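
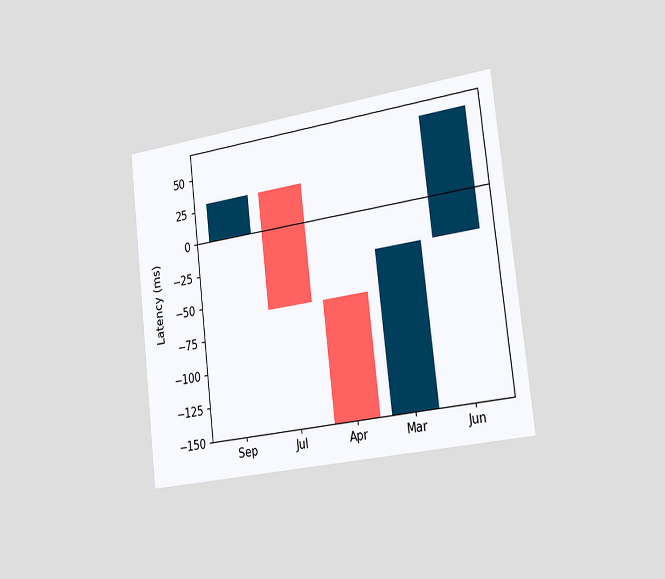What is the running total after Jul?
-60ms

The chart is tilted about 7° counter-clockwise and viewed slightly from the right. After Jul the running total reaches -60ms.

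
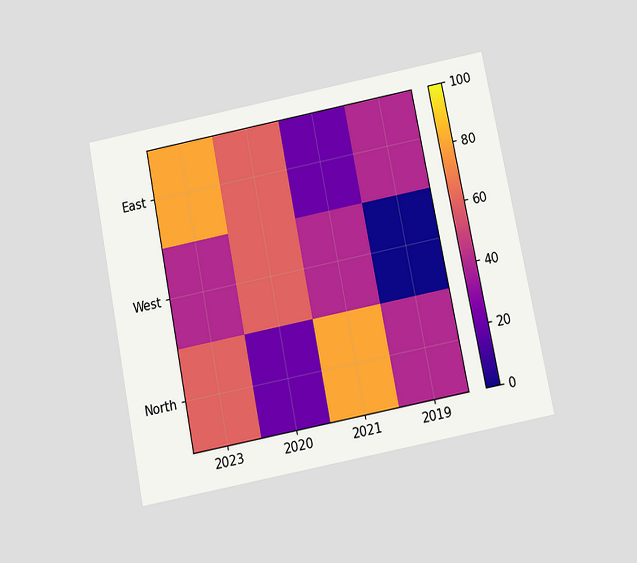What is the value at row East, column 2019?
40

The chart is tilted about 11° counter-clockwise and viewed slightly from below. Matching cell (East, 2019) against the colorbar gives 40.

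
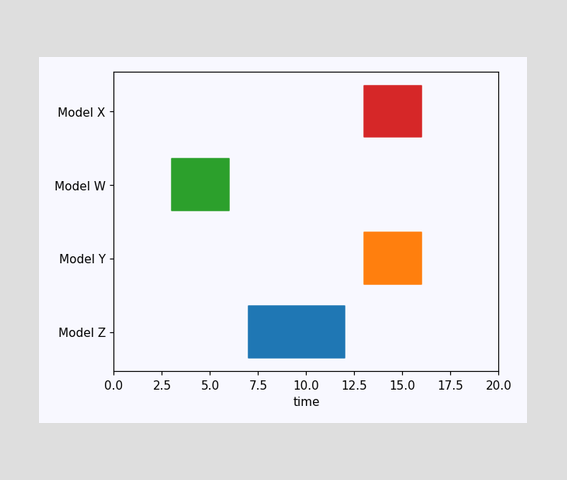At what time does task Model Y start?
13

The Model Y bar begins at t=13.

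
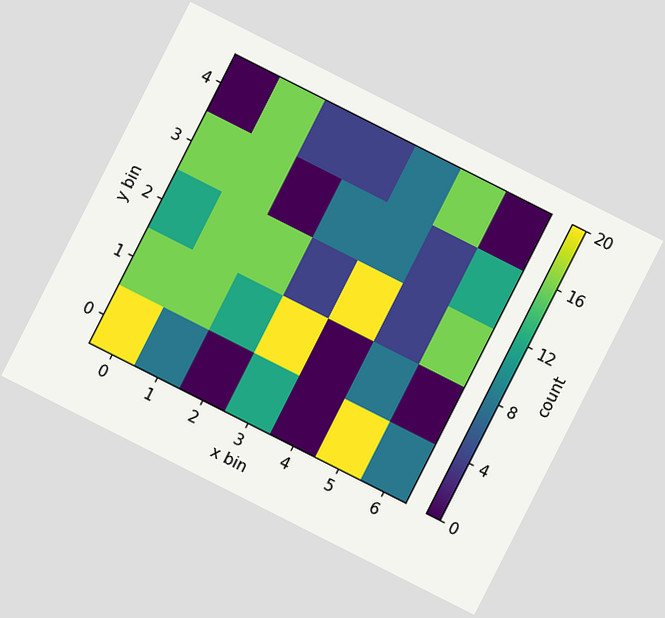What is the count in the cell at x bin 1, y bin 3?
The chart is tilted about 27° clockwise. Matching the cell (1, 3) against the colorbar gives 16.

16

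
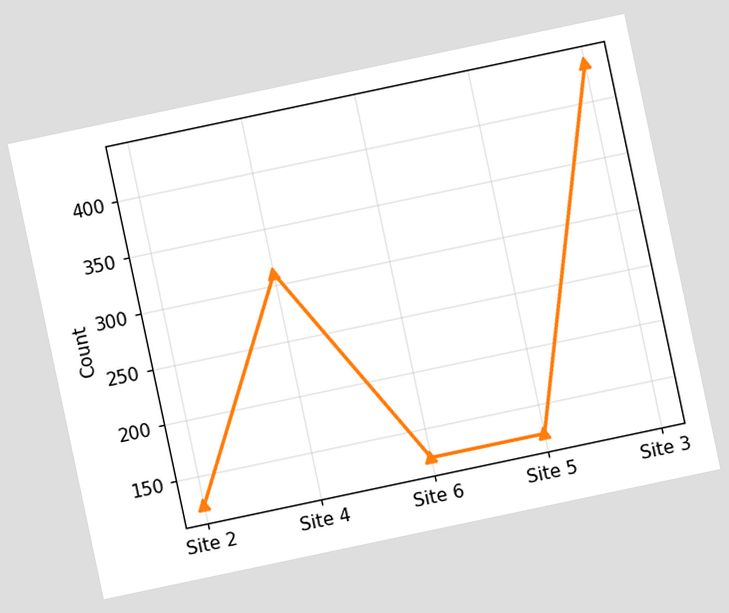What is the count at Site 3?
434

The chart is tilted about 12° counter-clockwise. At Site 3, the line is at 434.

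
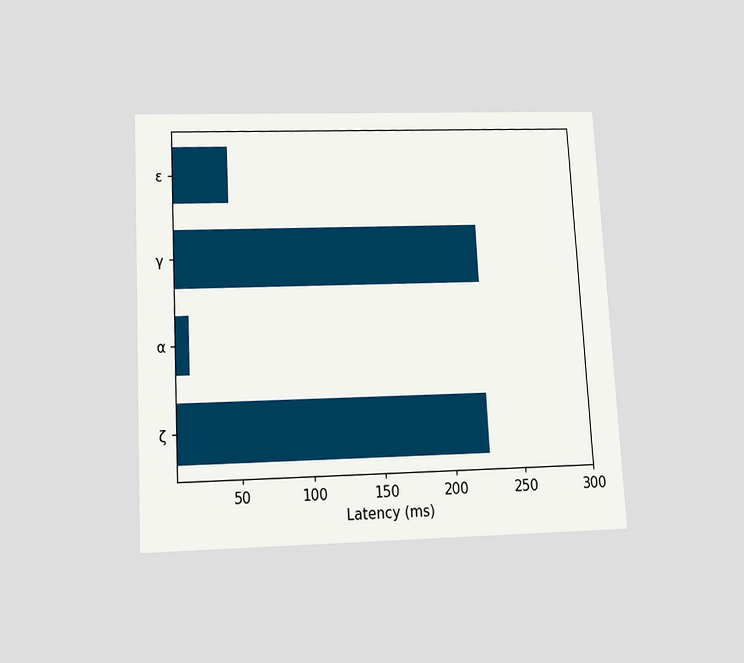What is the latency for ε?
45ms

The chart is tilted about 3° counter-clockwise and viewed slightly from below. Reading along the chart's x-axis, the ε bar reaches 45ms.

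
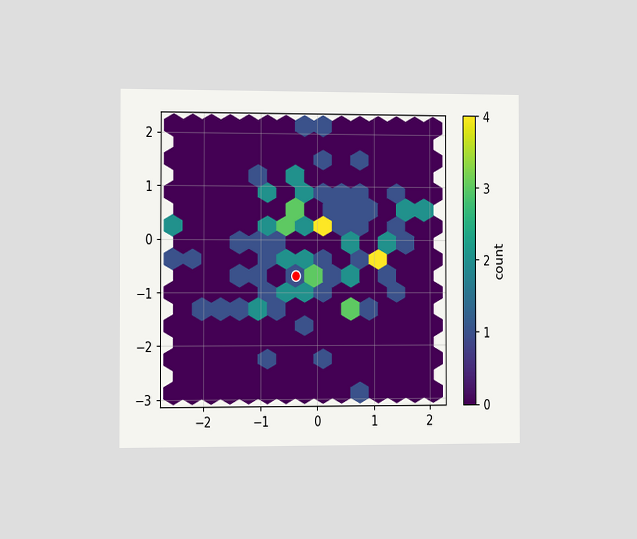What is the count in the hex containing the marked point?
1

The chart is viewed slightly from the left. The marked hex reads 1 on the colorbar.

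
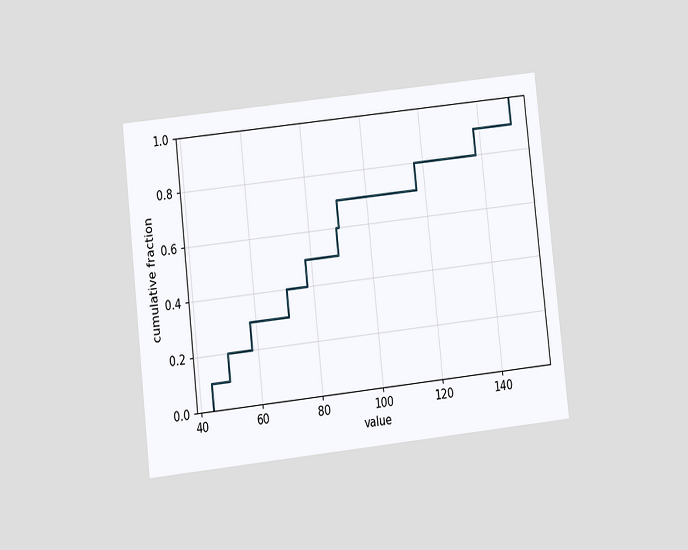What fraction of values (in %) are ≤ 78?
50%

The chart is tilted about 6° counter-clockwise and viewed at a slight angle. At x=78 the ECDF step is at 50%.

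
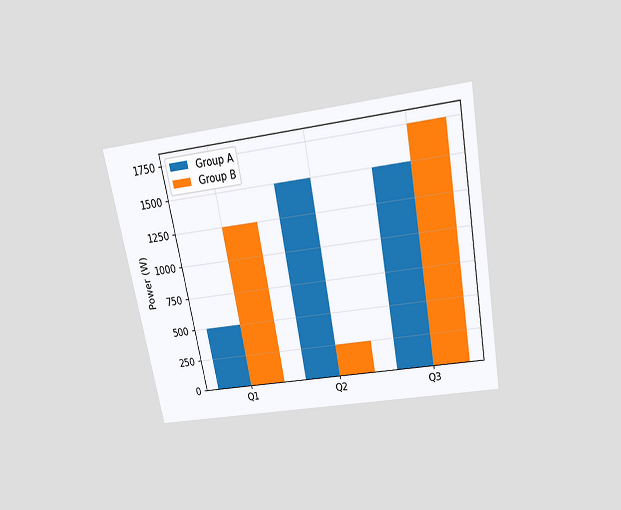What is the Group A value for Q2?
The chart is tilted about 10° counter-clockwise and viewed slightly from above. The Group A bar at Q2 reaches 1500W on the y-axis.

1500W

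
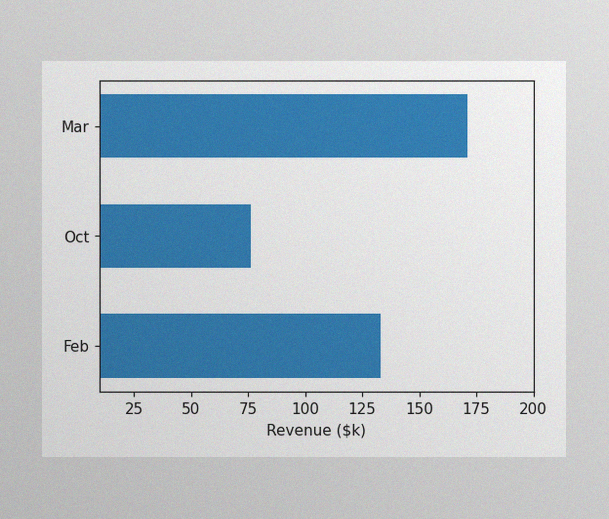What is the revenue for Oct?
$76k

The image has some photo noise and uneven lighting. Reading along the chart's x-axis, the Oct bar reaches $76k.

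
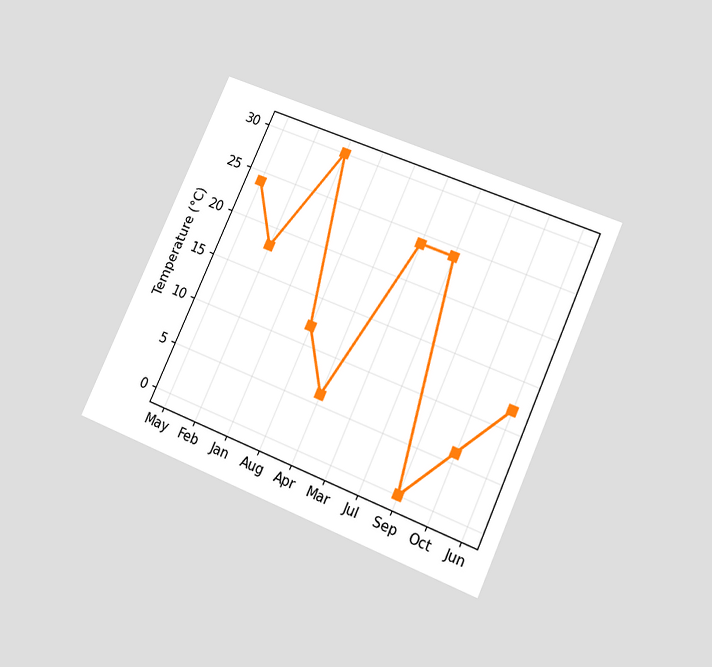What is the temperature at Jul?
The chart is tilted about 24° clockwise and viewed slightly from below. At Jul, the line is at 24°C.

24°C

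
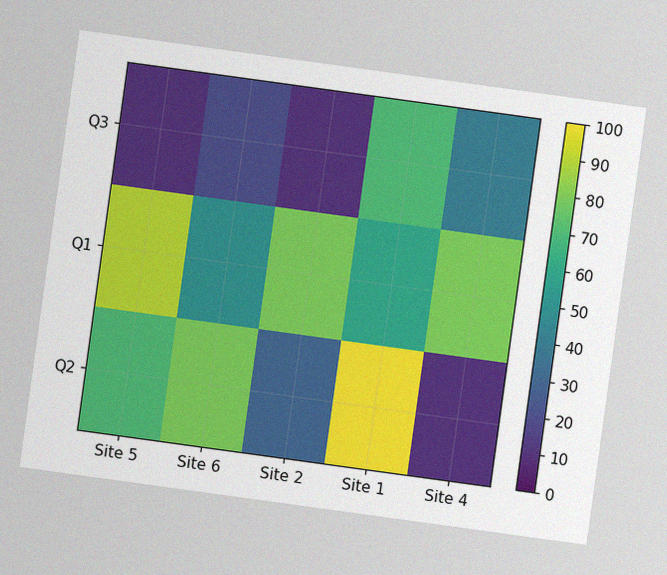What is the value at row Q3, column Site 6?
20

The chart is tilted about 8° clockwise, with some photo noise. Matching cell (Q3, Site 6) against the colorbar gives 20.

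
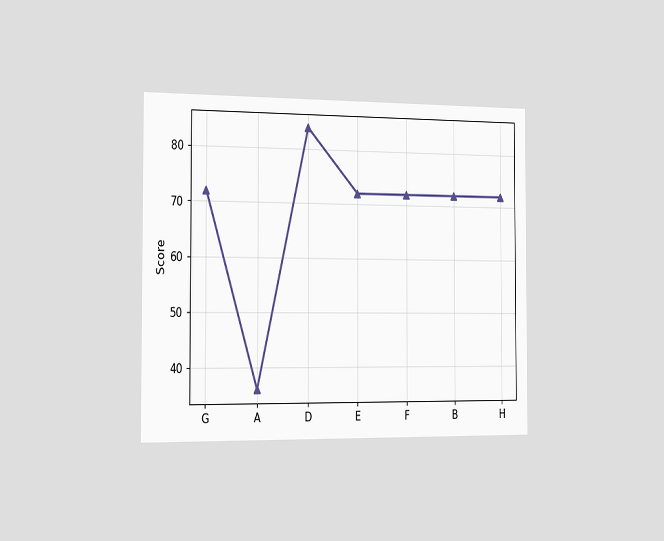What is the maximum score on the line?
The chart is viewed slightly from the left. The highest point is at D, and reading across to the y-axis gives 84.

84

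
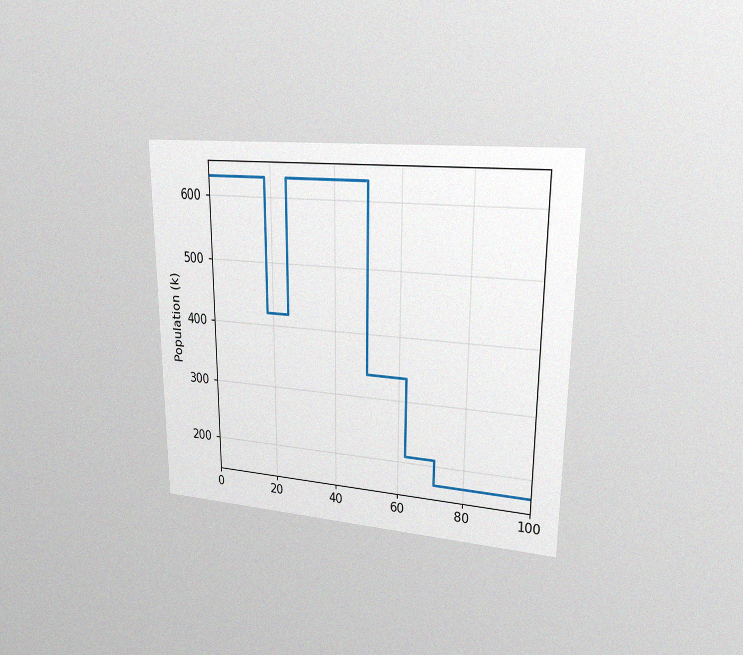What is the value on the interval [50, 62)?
The chart is viewed at a slight angle, with some photo noise. On [50, 62) the step sits at 336k.

336k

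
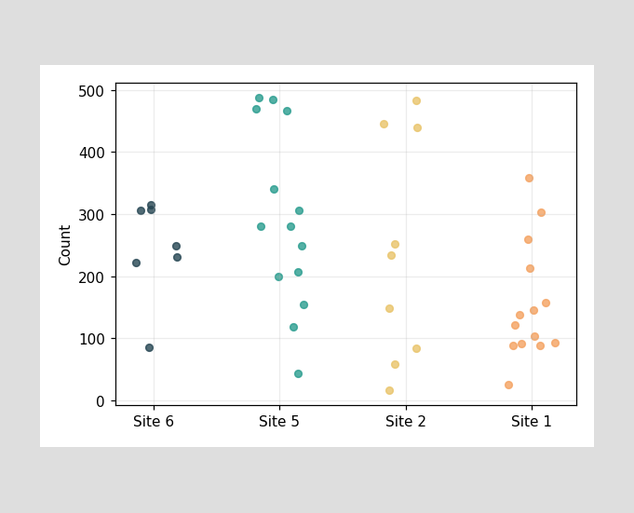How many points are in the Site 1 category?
Counting the markers in the Site 1 column gives 14.

14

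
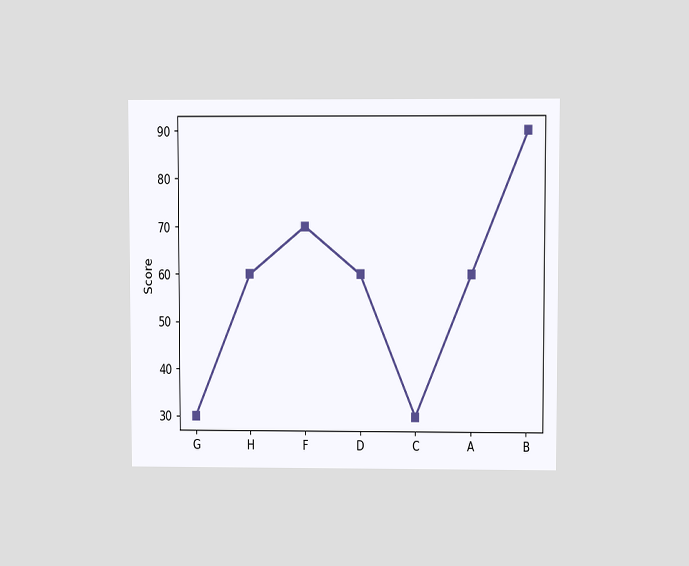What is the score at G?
The chart is viewed at a slight angle. At G, the line is at 30.

30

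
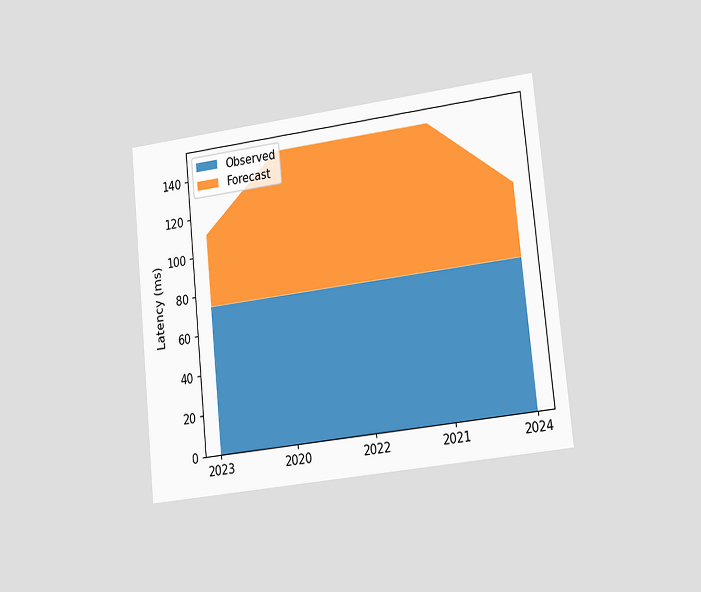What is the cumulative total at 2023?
111ms

The chart is tilted about 6° counter-clockwise and viewed slightly from the right. The stacked total at 2023 reaches 111ms.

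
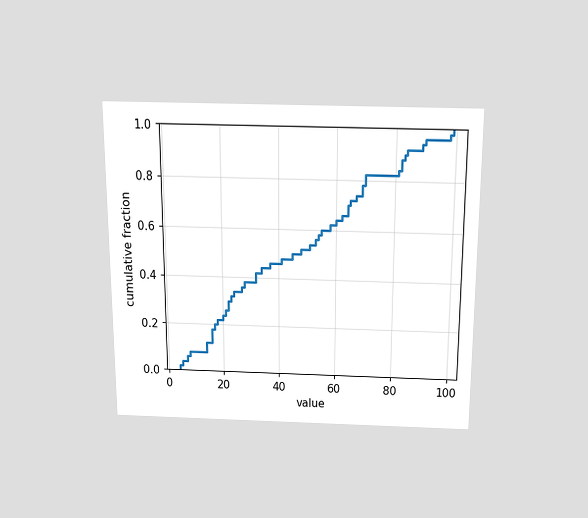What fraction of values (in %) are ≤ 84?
The chart is viewed slightly from above. At x=84 the ECDF step is at 92%.

92%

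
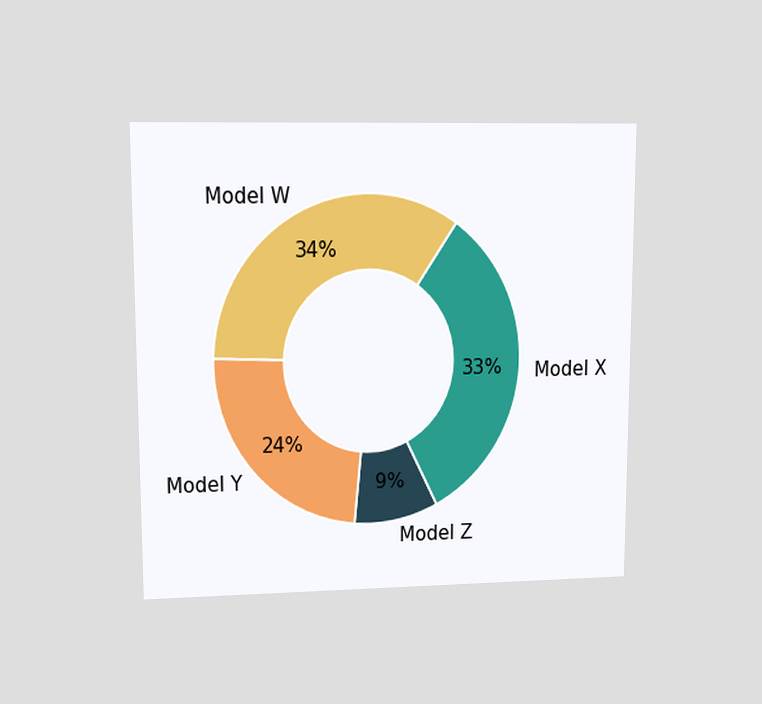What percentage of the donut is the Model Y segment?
The chart is viewed at a slight angle. The Model Y segment takes up 24% of the ring.

24%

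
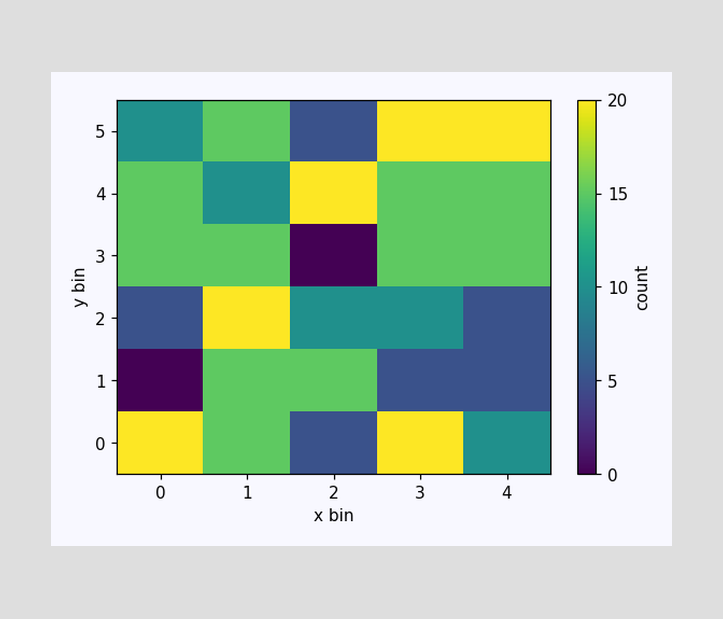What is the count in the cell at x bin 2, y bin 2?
10

Matching the cell (2, 2) against the colorbar gives 10.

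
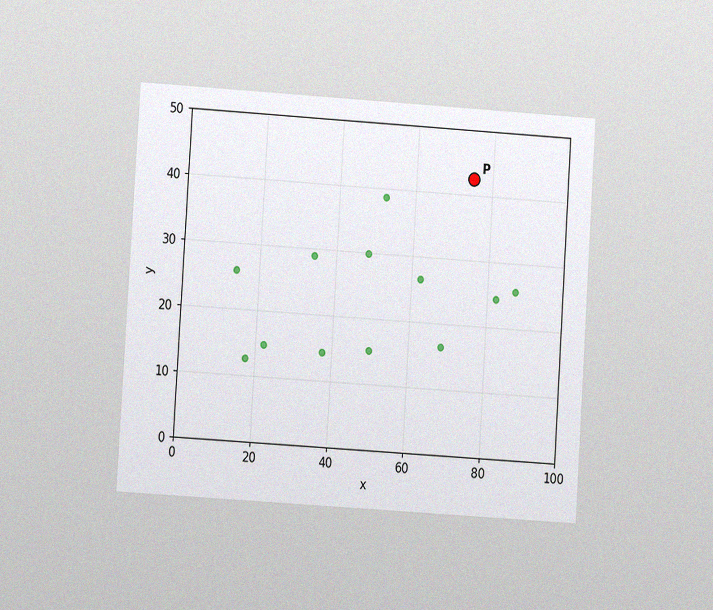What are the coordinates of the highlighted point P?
(75, 42.5)

The chart is tilted about 4° clockwise and viewed at a slight angle, with some photo noise. Following the gridlines from P to each axis, P sits at (75, 42.5).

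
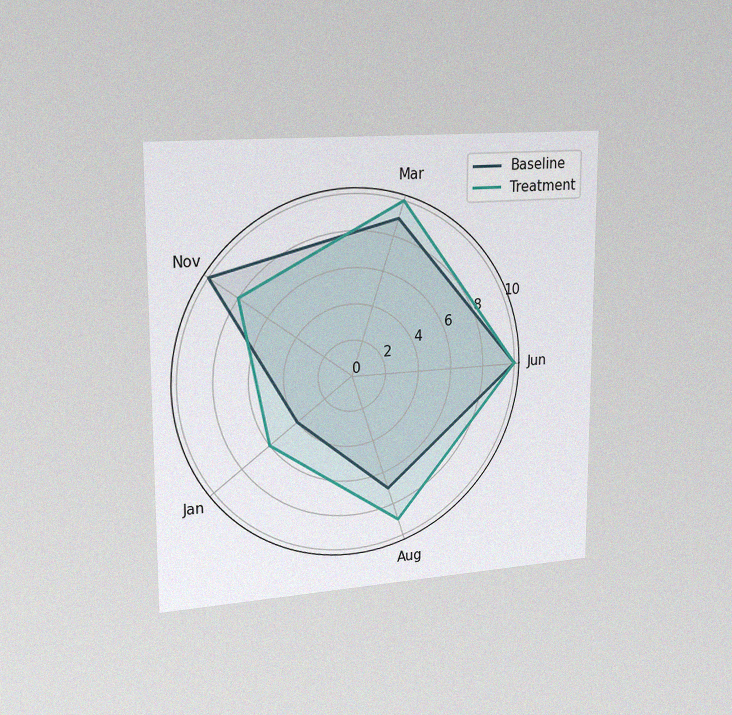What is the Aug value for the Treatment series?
9

The chart is viewed slightly from the left, with some photo noise. On the Aug axis, Treatment reaches 9.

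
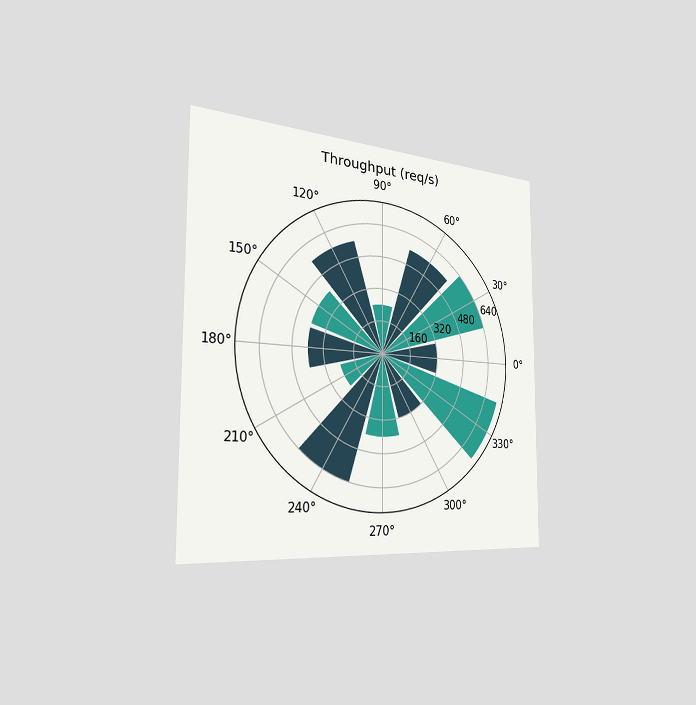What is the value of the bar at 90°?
240req/s

The chart is viewed slightly from the left. The bar at 90° reaches 240req/s on the radial axis.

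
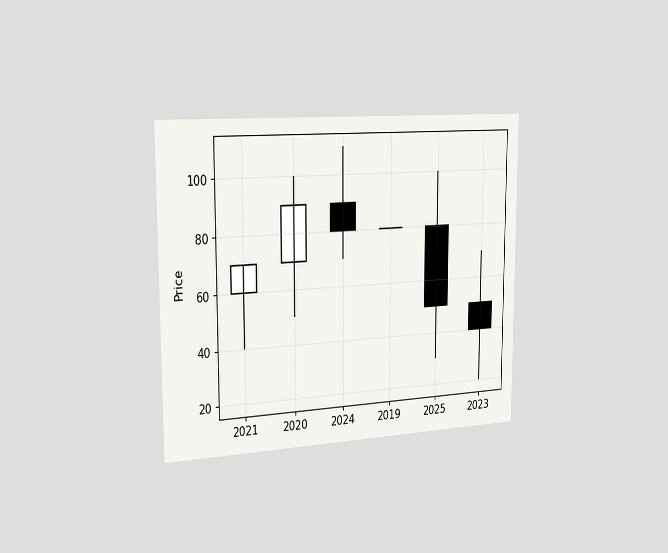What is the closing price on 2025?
The chart is viewed slightly from the left. The 2025 candle closes at 50.

50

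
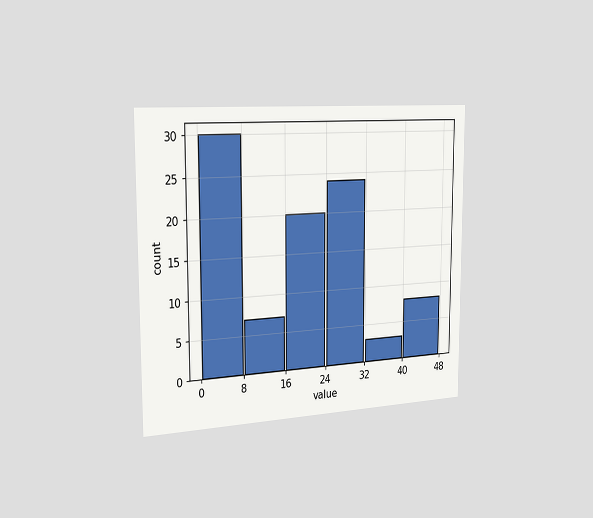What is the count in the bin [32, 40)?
The chart is viewed slightly from the left. The [32, 40) bin has height 3.

3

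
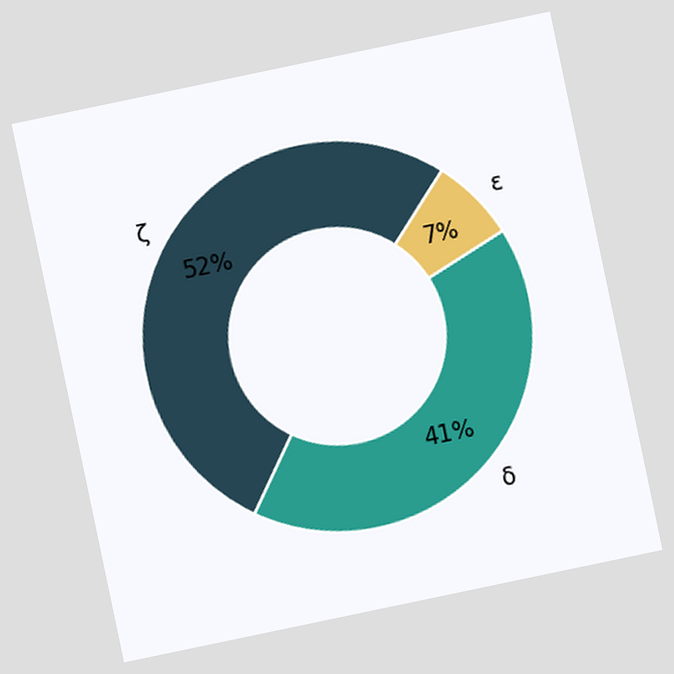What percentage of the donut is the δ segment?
41%

The chart is tilted about 12° counter-clockwise. The δ segment takes up 41% of the ring.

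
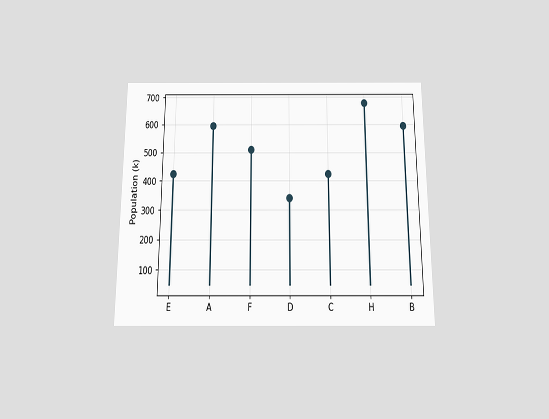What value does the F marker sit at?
510k

The chart is viewed slightly from below. The F marker sits at 510k.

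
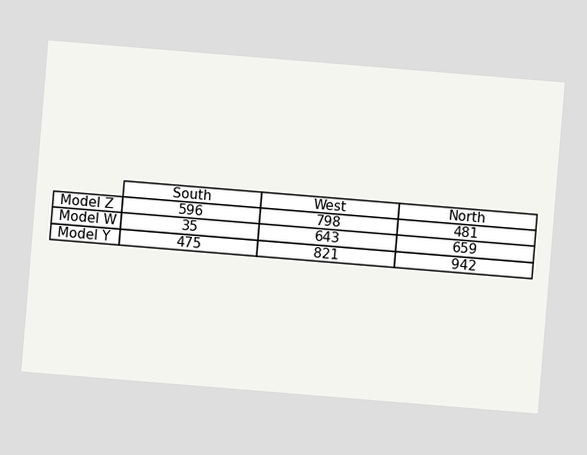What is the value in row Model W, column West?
643

The chart is tilted about 5° clockwise. The (Model W, West) cell reads 643.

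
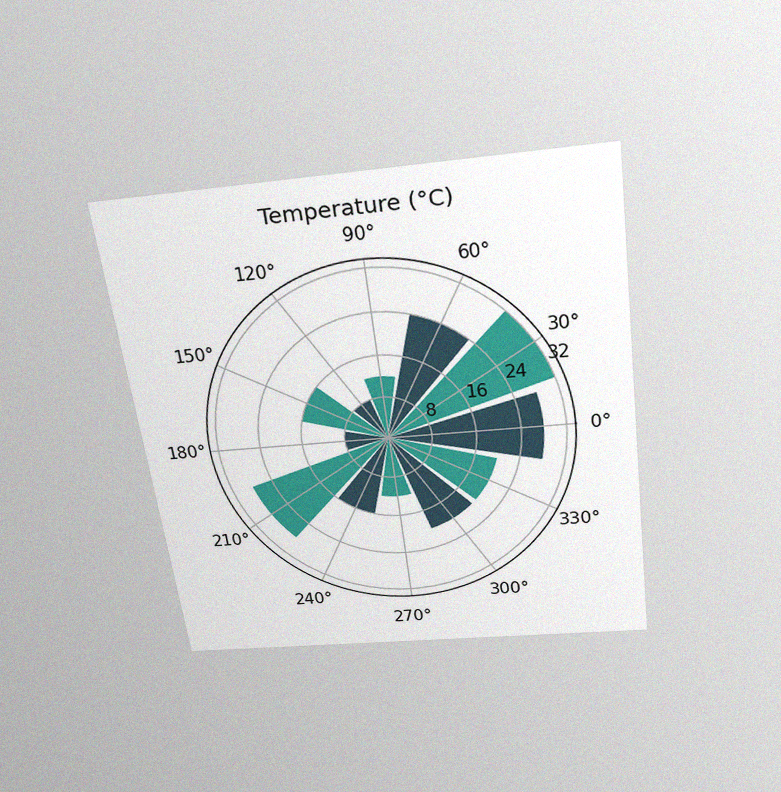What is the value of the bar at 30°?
The chart is tilted about 8° counter-clockwise and viewed slightly from above, with some photo noise. The bar at 30° reaches 32°C on the radial axis.

32°C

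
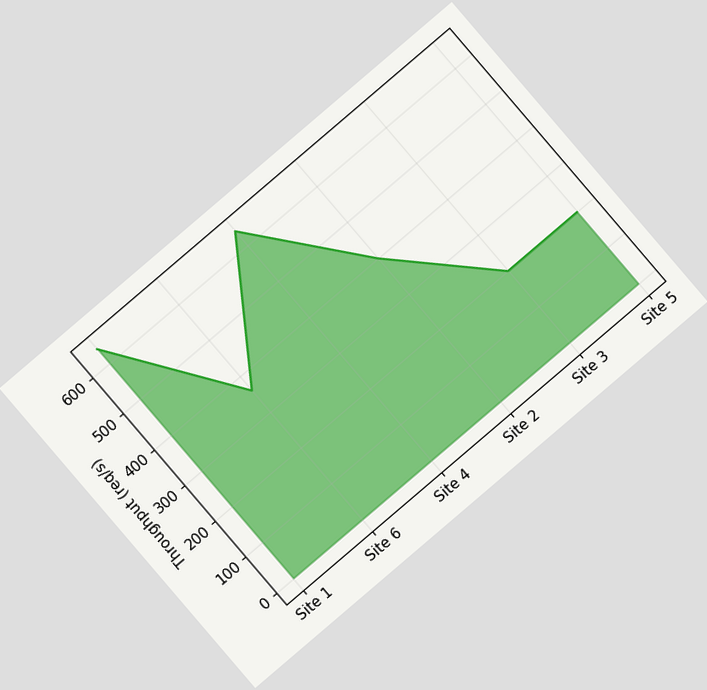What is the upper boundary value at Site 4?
The chart is tilted about 41° counter-clockwise. At Site 4 the upper boundary is at 640req/s.

640req/s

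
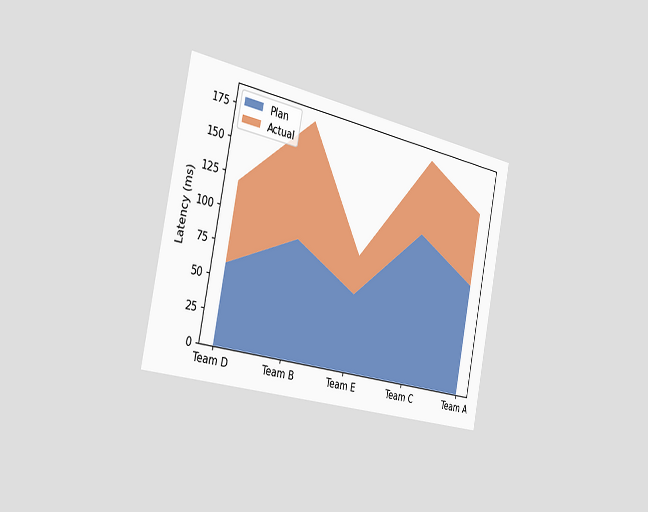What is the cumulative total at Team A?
150ms

The chart is tilted about 11° clockwise and viewed slightly from the left. The stacked total at Team A reaches 150ms.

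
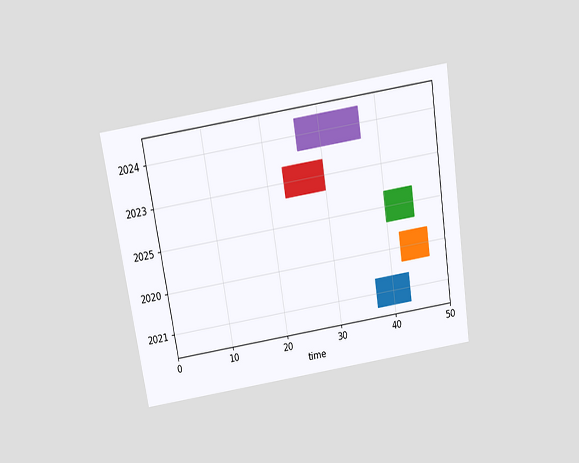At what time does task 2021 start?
37

The chart is tilted about 9° counter-clockwise and viewed slightly from above. The 2021 bar begins at t=37.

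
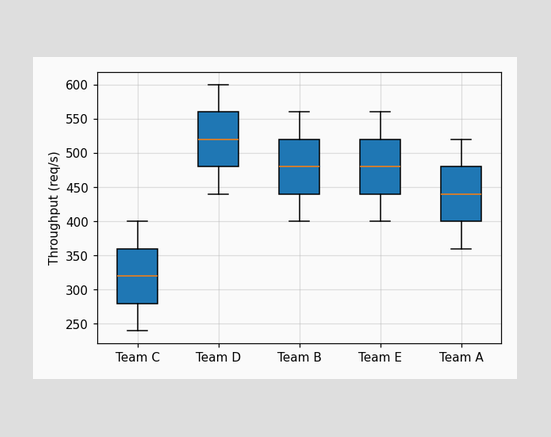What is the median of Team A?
The median line in the Team A box sits at 440req/s.

440req/s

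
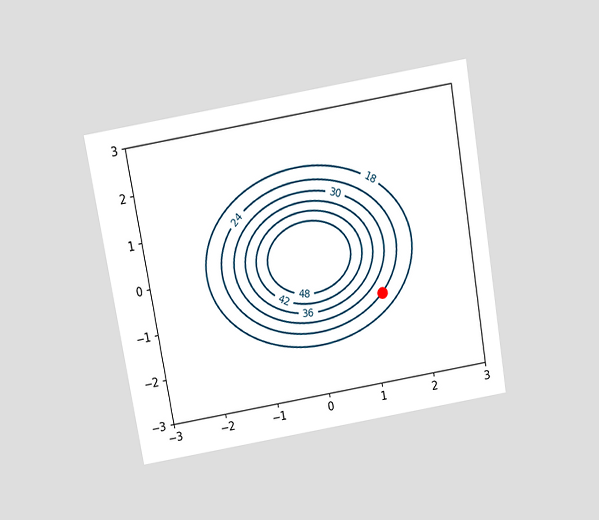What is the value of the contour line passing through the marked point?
The chart is tilted about 10° counter-clockwise and viewed slightly from above. The marked point sits on the contour labelled 24.

24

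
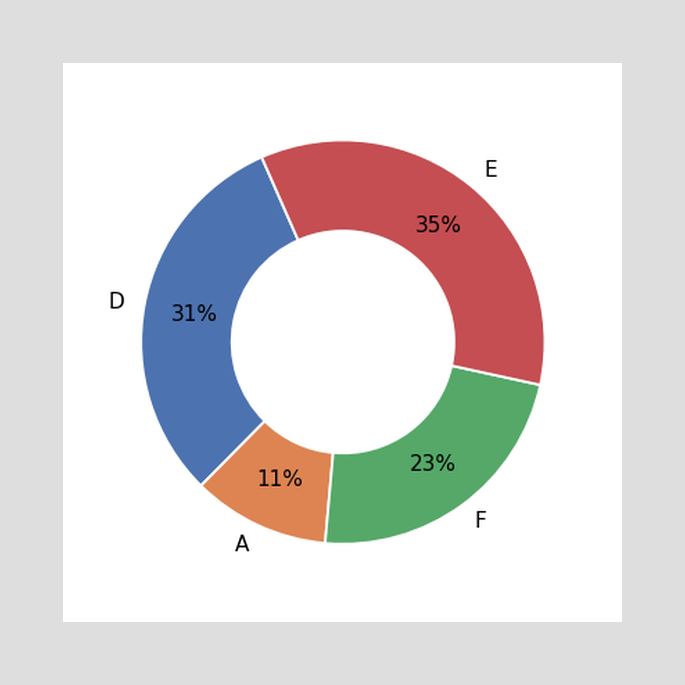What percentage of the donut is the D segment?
The D segment takes up 31% of the ring.

31%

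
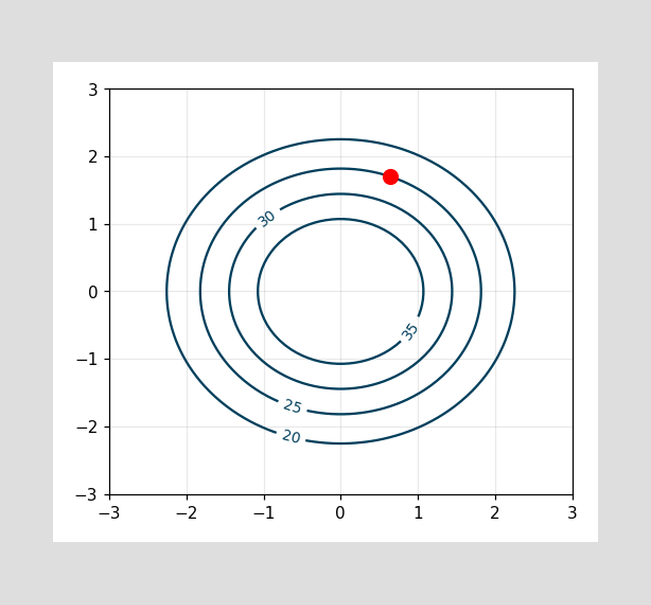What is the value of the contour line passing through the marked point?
25

The marked point sits on the contour labelled 25.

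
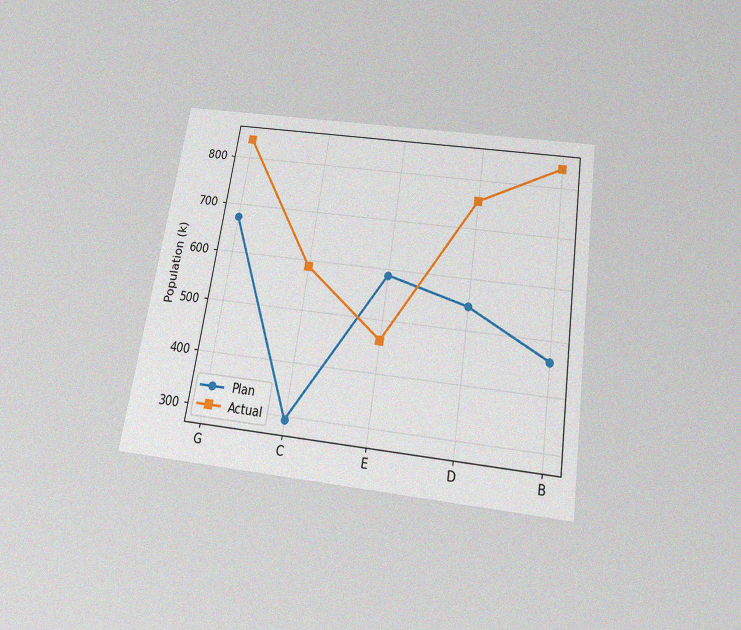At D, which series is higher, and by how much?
Actual, by 210k

The chart is tilted about 9° clockwise and viewed slightly from below, with some photo noise. At D, Actual sits above the other line by 210k.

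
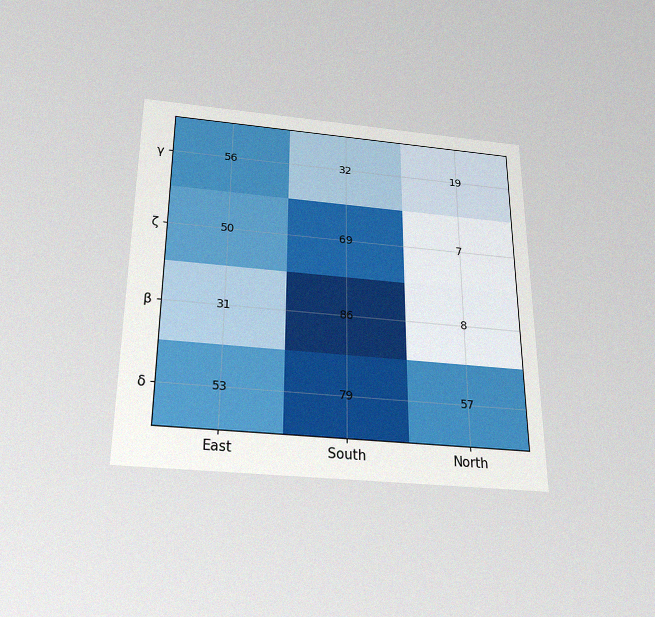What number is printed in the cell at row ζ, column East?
The chart is viewed slightly from below, with some photo noise. The (ζ, East) cell reads 50.

50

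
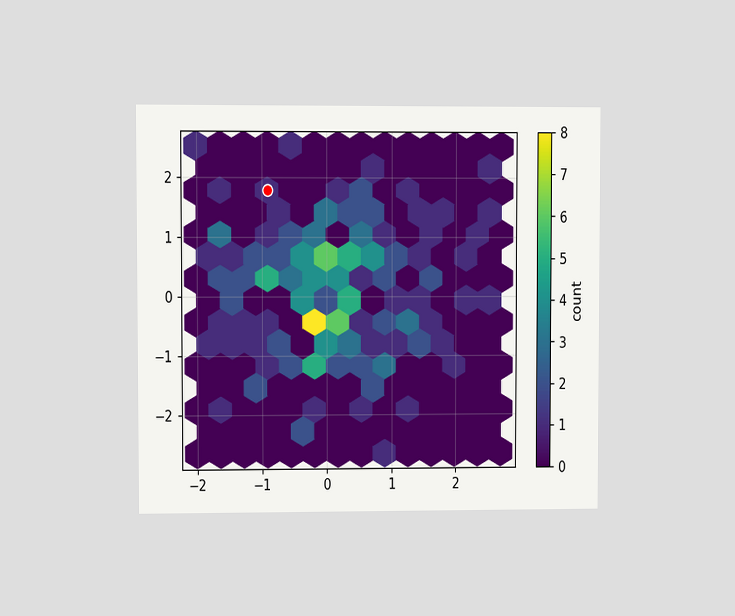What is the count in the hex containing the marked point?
1

The chart is viewed at a slight angle. The marked hex reads 1 on the colorbar.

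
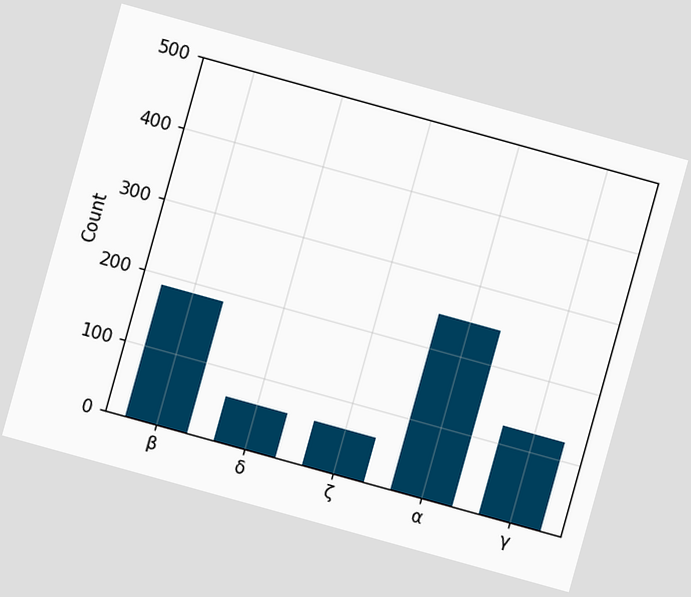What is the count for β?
186

The chart is tilted about 15° clockwise. Reading along the chart's y-axis, the β bar reaches 186.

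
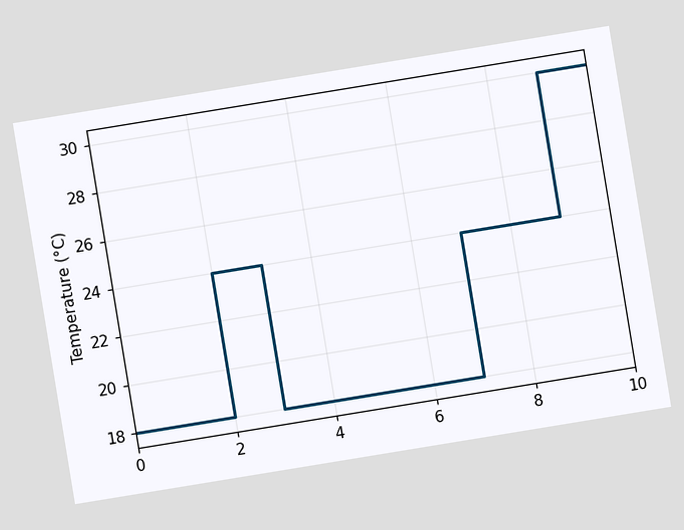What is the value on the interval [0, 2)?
The chart is tilted about 9° counter-clockwise. On [0, 2) the step sits at 18°C.

18°C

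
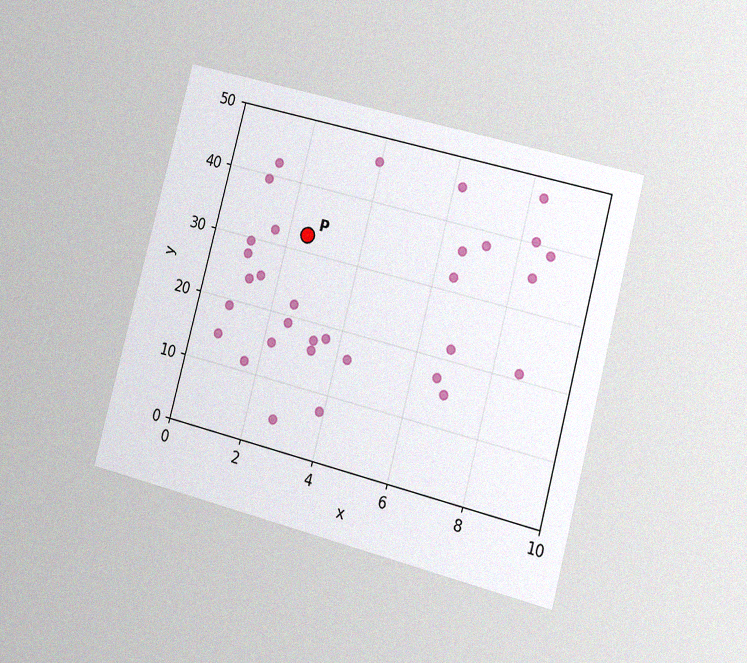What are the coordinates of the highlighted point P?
(2.5, 32.5)

The chart is tilted about 15° clockwise and viewed at a slight angle, with some photo noise. Following the gridlines from P to each axis, P sits at (2.5, 32.5).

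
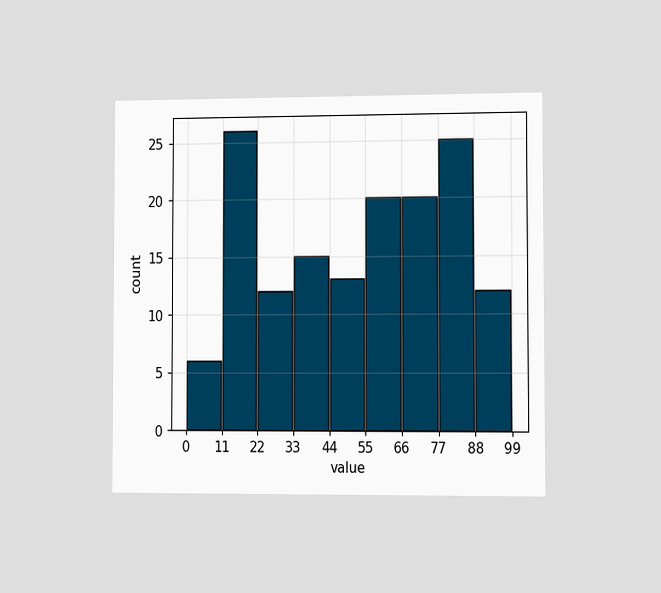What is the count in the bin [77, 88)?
25

The chart is viewed slightly from the right. The [77, 88) bin has height 25.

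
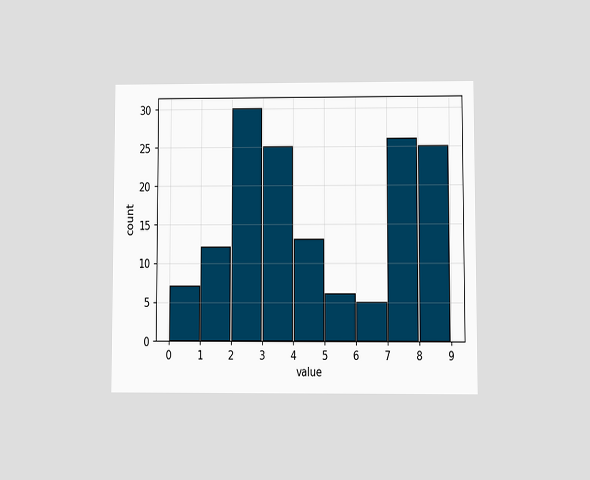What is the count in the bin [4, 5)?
13

The chart is viewed at a slight angle. The [4, 5) bin has height 13.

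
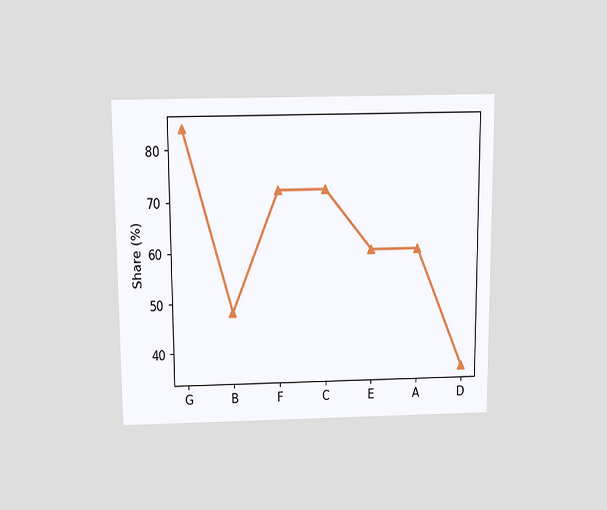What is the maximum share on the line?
The chart is viewed slightly from above. The highest point is at G, and reading across to the y-axis gives 84%.

84%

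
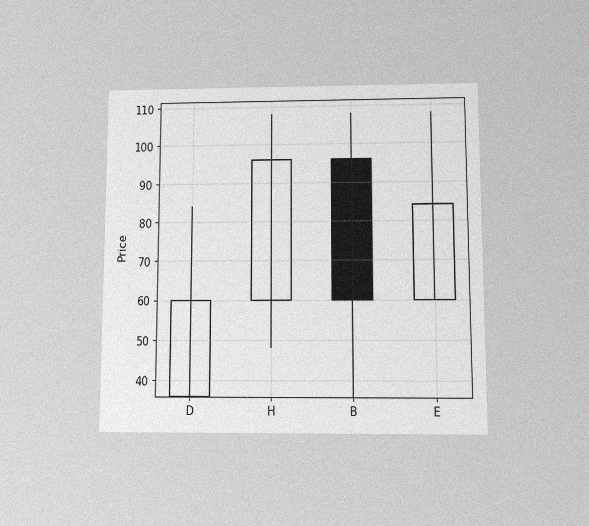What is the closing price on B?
60

The chart is viewed at a slight angle, with some photo noise. The B candle closes at 60.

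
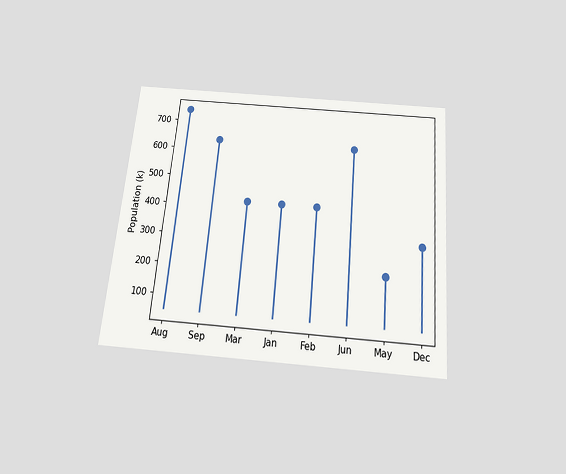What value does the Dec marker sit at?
318k

The chart is tilted about 5° clockwise and viewed slightly from below. The Dec marker sits at 318k.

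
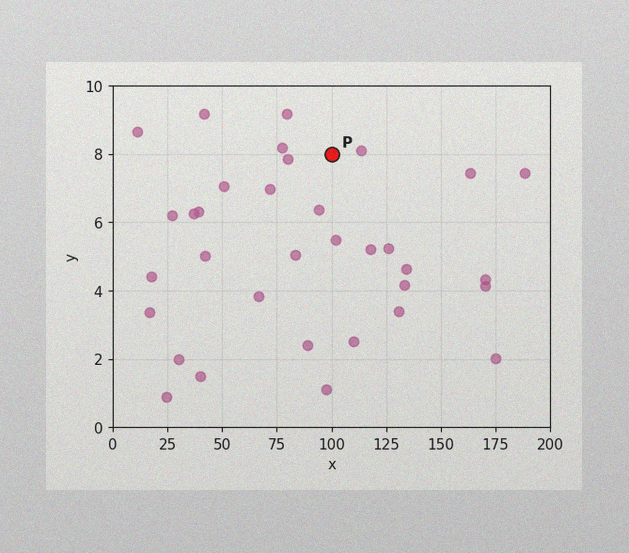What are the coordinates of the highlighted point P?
(100, 8)

The image has some photo noise and uneven lighting. Following the gridlines from P to each axis, P sits at (100, 8).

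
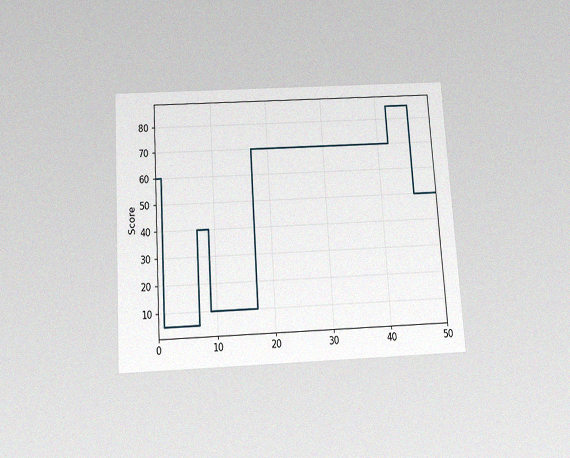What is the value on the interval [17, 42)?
The chart is tilted about 4° counter-clockwise and viewed slightly from below, with some photo noise. On [17, 42) the step sits at 70.

70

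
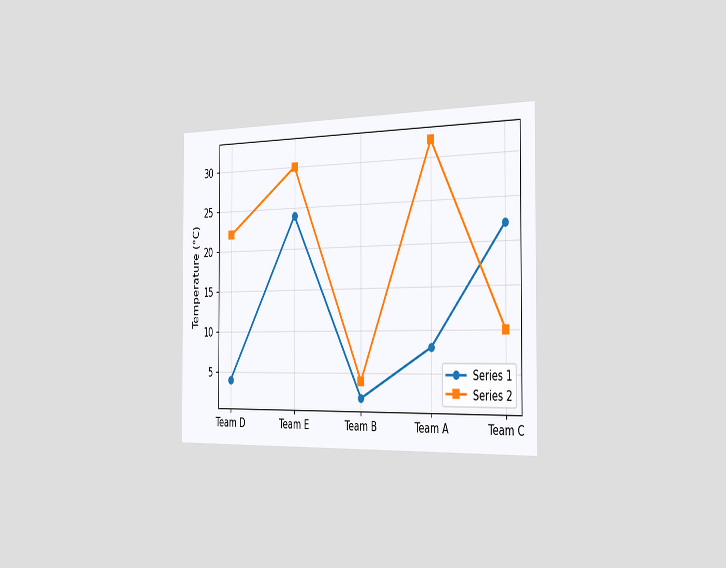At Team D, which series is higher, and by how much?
The chart is viewed slightly from the right. At Team D, Series 2 sits above the other line by 18°C.

Series 2, by 18°C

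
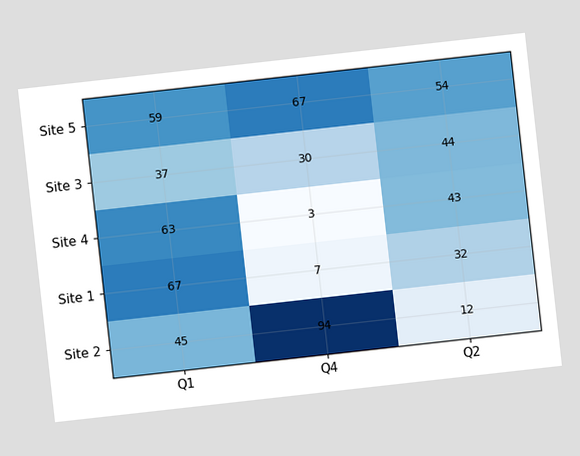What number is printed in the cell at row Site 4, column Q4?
3

The chart is tilted about 6° counter-clockwise. The (Site 4, Q4) cell reads 3.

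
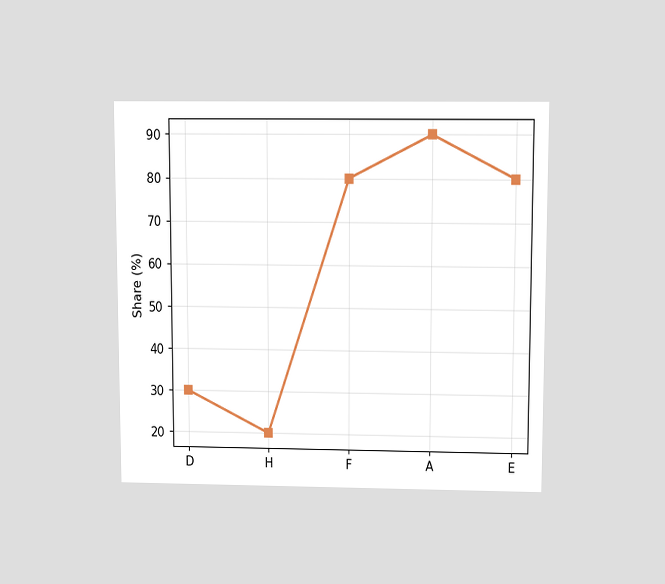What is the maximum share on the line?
The chart is viewed slightly from above. The highest point is at A, and reading across to the y-axis gives 90%.

90%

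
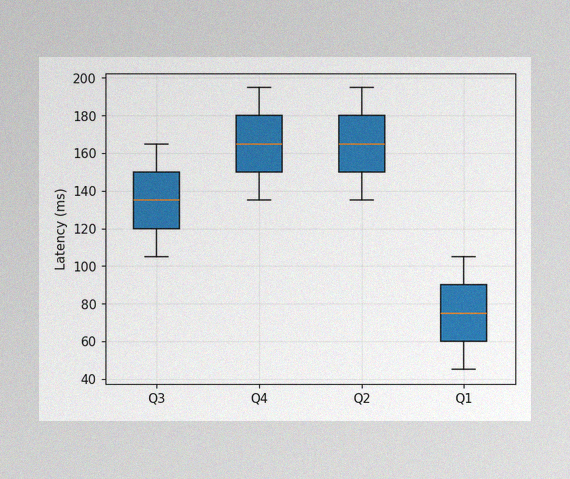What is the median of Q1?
75ms

The image has some photo noise and uneven lighting. The median line in the Q1 box sits at 75ms.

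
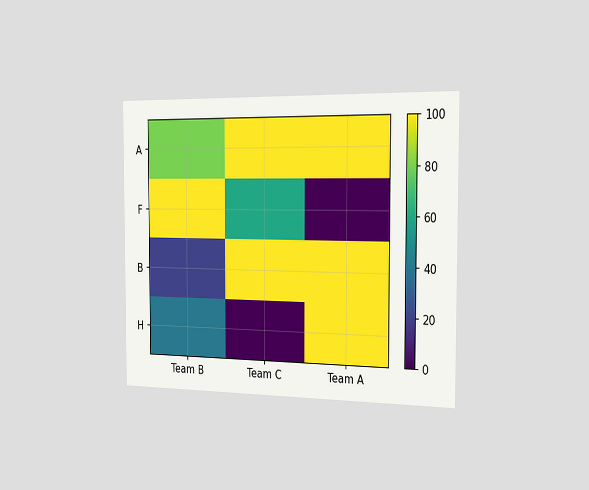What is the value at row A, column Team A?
100

The chart is viewed slightly from the right. Matching cell (A, Team A) against the colorbar gives 100.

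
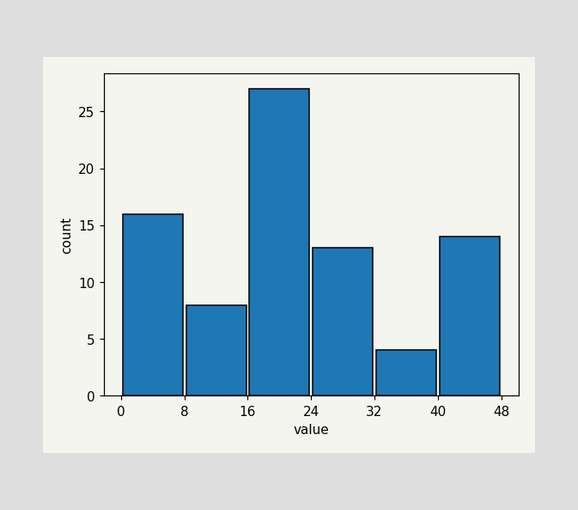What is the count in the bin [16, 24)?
The [16, 24) bin has height 27.

27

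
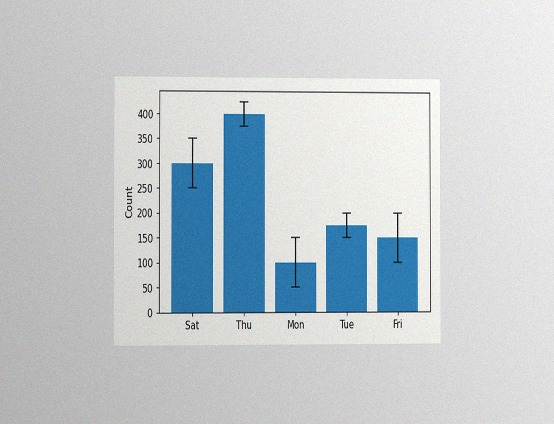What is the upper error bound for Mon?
The chart is viewed at a slight angle, with some photo noise. The Mon bar's upper whisker reaches 150.

150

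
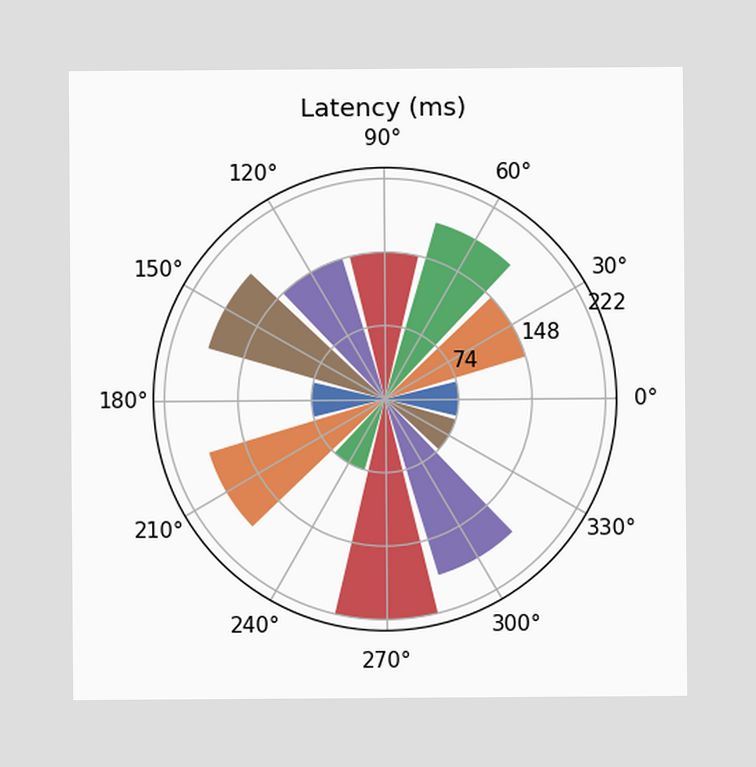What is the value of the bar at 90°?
148ms

The bar at 90° reaches 148ms on the radial axis.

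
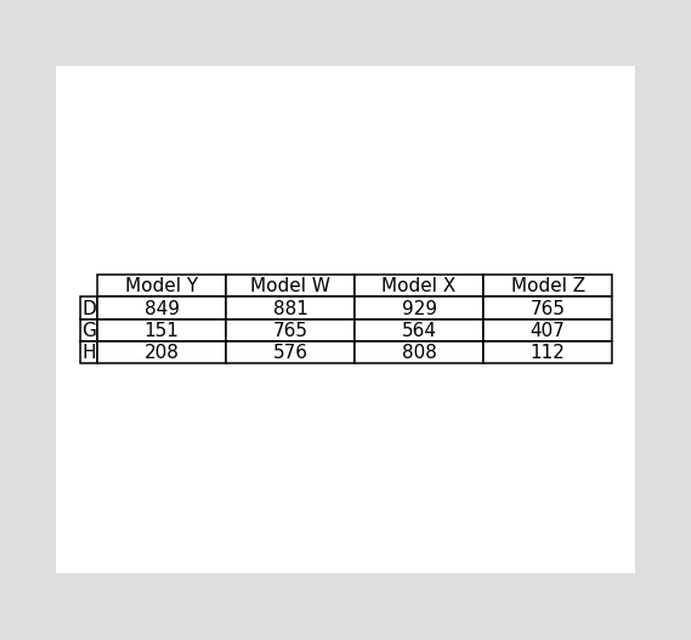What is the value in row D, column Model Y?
The (D, Model Y) cell reads 849.

849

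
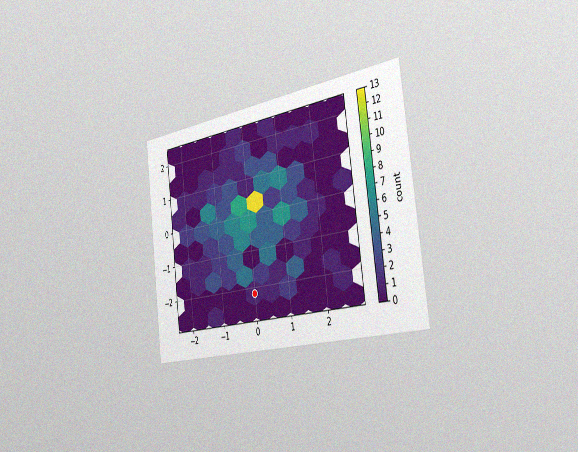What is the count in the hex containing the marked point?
The chart is tilted about 7° counter-clockwise and viewed slightly from the right, with some photo noise. The marked hex reads 1 on the colorbar.

1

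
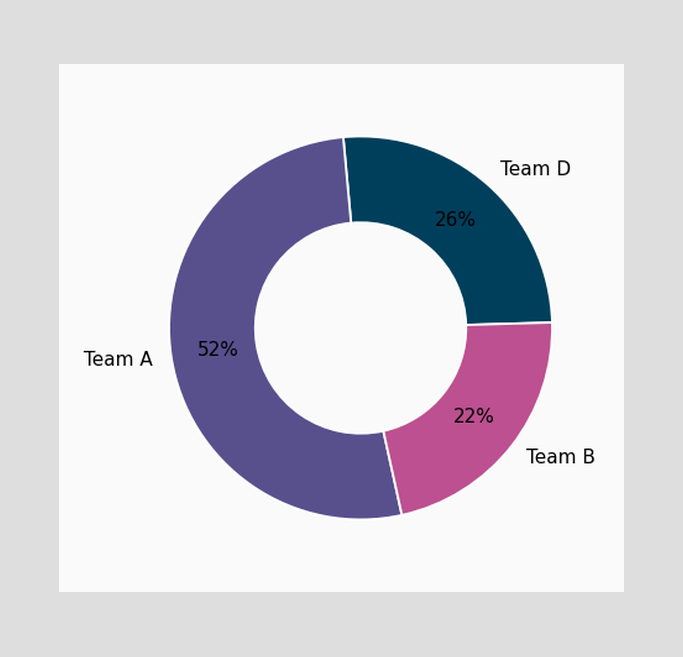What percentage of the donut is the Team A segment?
52%

The Team A segment takes up 52% of the ring.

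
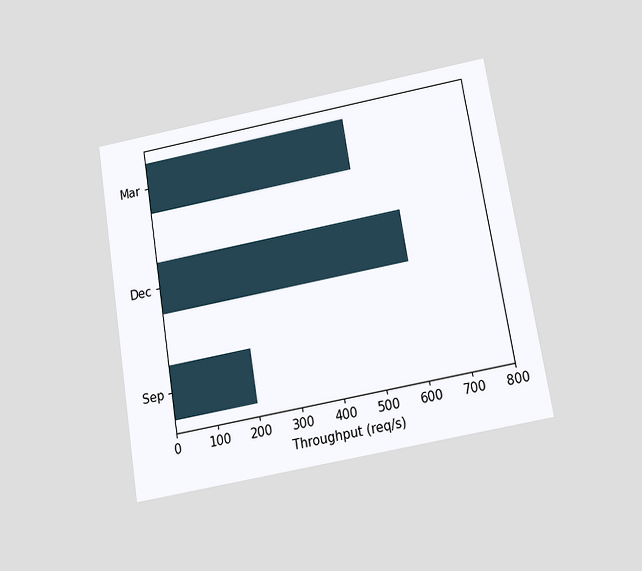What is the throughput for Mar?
500req/s

The chart is tilted about 9° counter-clockwise and viewed slightly from below. Reading along the chart's x-axis, the Mar bar reaches 500req/s.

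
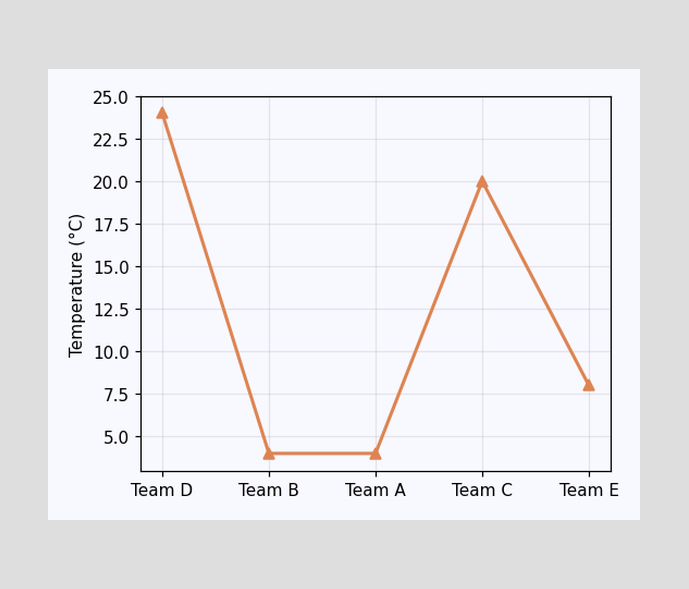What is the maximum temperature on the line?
The highest point is at Team D, and reading across to the y-axis gives 24°C.

24°C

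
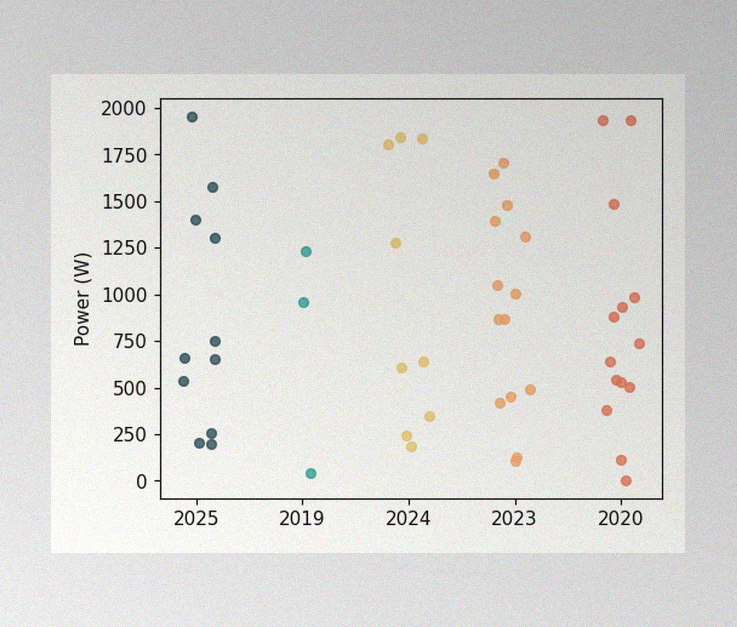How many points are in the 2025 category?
The image has some photo noise and uneven lighting. Counting the markers in the 2025 column gives 11.

11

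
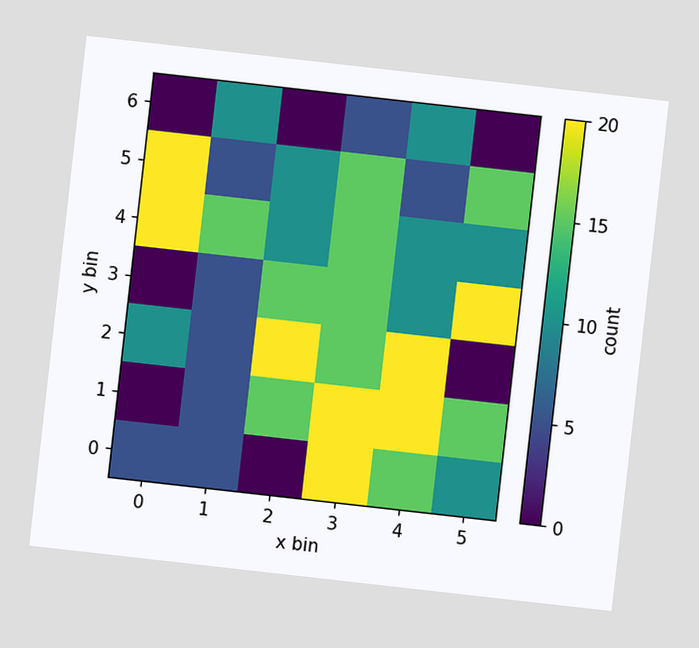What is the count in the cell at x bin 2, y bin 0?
The chart is tilted about 6° clockwise. Matching the cell (2, 0) against the colorbar gives 0.

0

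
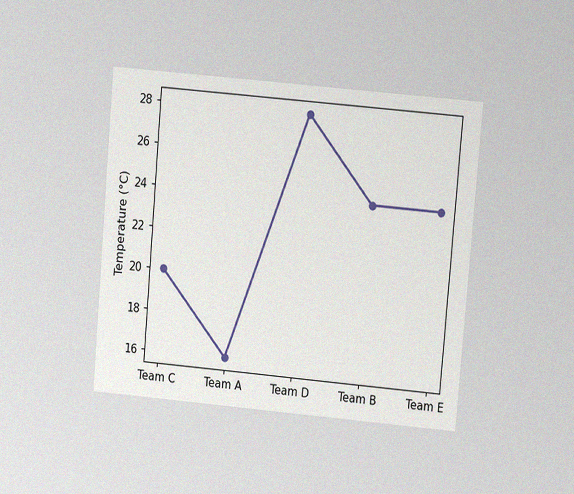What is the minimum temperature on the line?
The chart is tilted about 5° clockwise and viewed at a slight angle, with some photo noise. The lowest point is at Team A, and reading across to the y-axis gives 16°C.

16°C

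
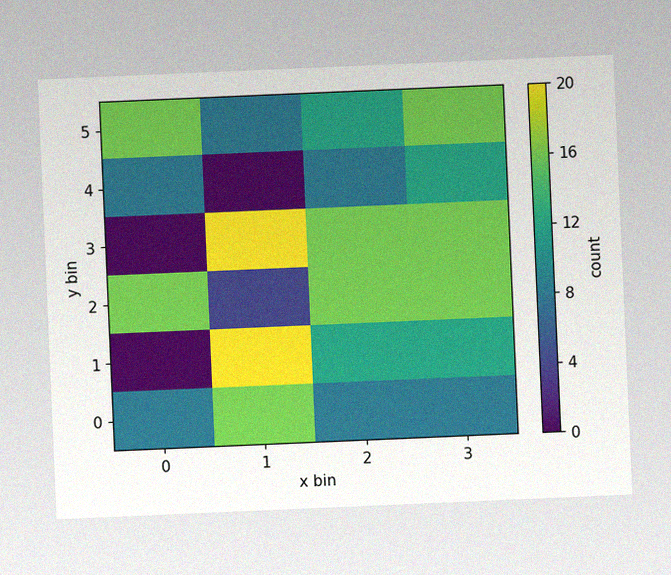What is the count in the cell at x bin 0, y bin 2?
16

The chart is tilted about 2° counter-clockwise, with some photo noise. Matching the cell (0, 2) against the colorbar gives 16.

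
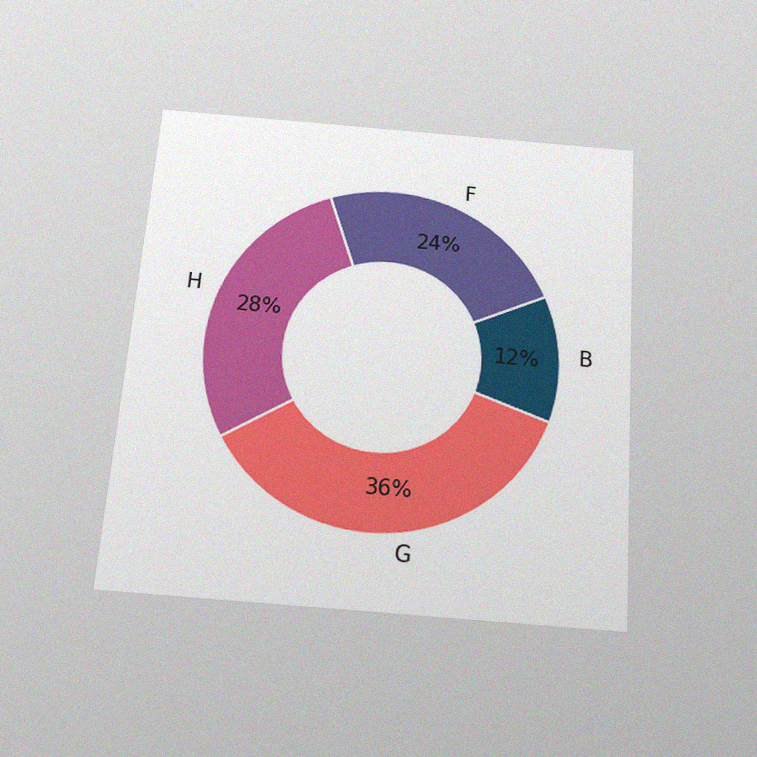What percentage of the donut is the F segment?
The chart is tilted about 4° clockwise and viewed slightly from below, with some photo noise. The F segment takes up 24% of the ring.

24%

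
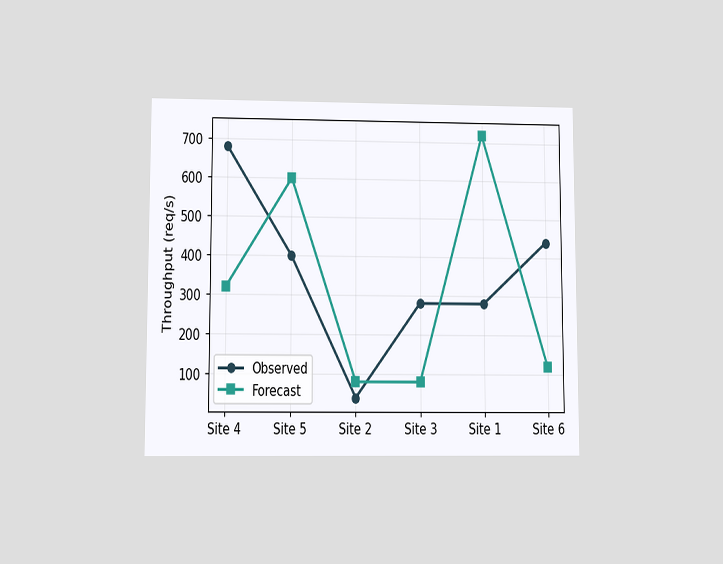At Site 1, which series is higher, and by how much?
Forecast, by 440req/s

The chart is viewed at a slight angle. At Site 1, Forecast sits above the other line by 440req/s.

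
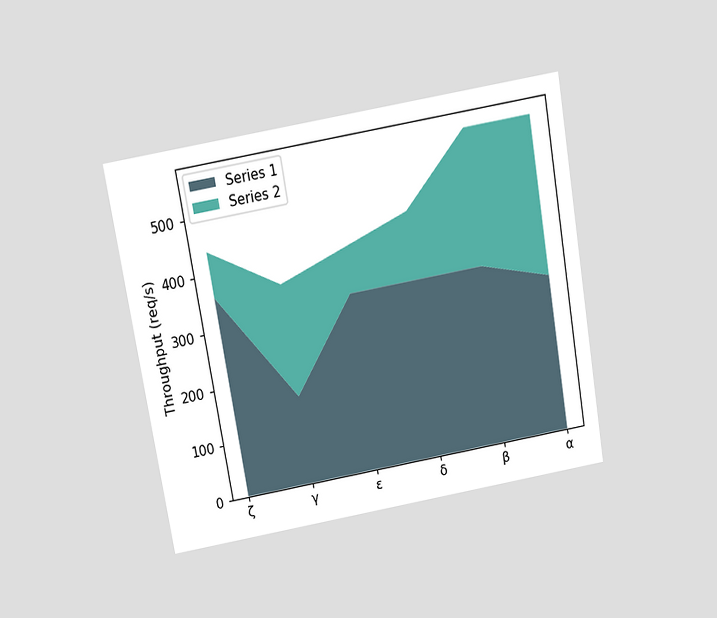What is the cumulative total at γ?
The chart is tilted about 10° counter-clockwise and viewed slightly from above. The stacked total at γ reaches 360req/s.

360req/s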